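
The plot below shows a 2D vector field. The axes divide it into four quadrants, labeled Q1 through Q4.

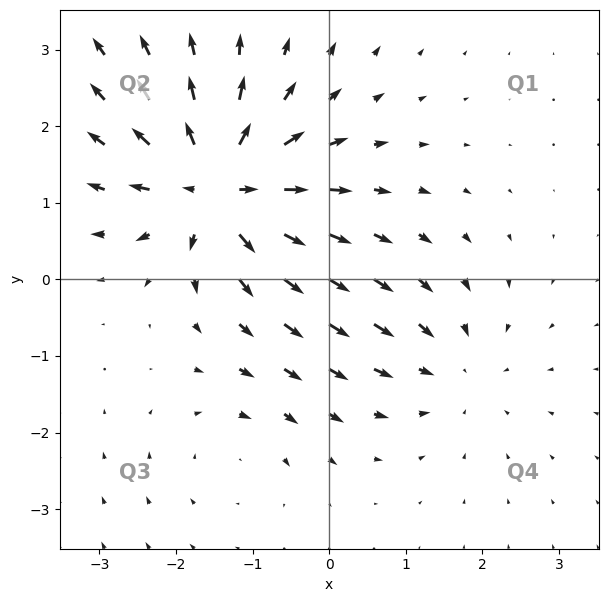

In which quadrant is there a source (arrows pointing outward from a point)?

The source sits at approximately (-1.5, 1.2), which lies in quadrant Q2. The divergence there is about +7, positive as expected for a source.

Q2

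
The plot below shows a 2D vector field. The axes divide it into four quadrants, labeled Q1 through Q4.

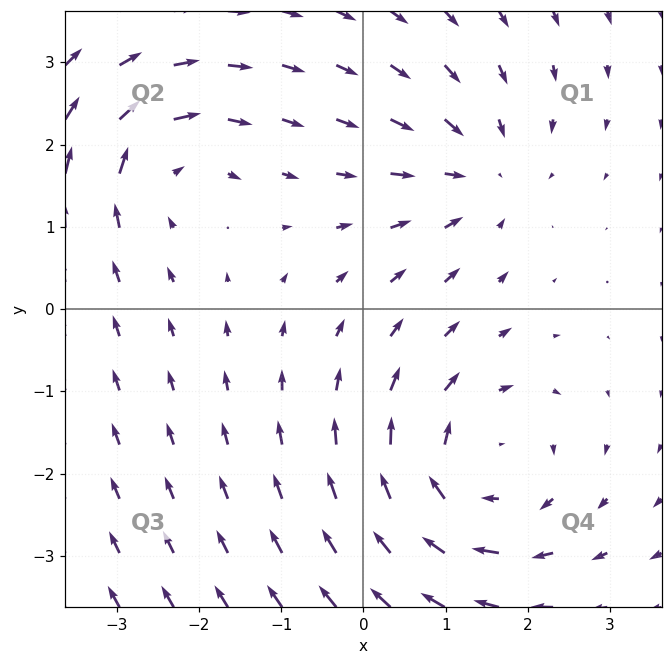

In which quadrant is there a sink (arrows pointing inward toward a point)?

The sink sits at approximately (1.4, 1.7), which lies in quadrant Q1. The divergence there is about -3, negative as expected for a sink.

Q1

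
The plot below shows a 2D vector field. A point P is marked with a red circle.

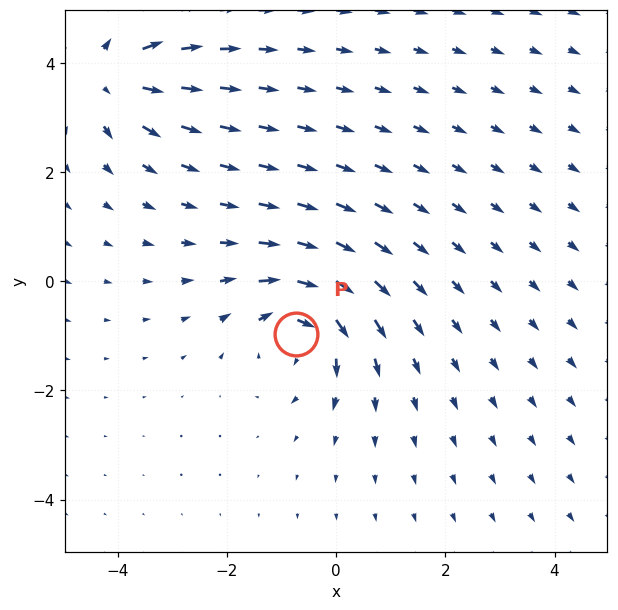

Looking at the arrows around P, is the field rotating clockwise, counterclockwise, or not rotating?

clockwise

Near P at (-0.7, -1.0) the arrows circulate clockwise. The curl (z-component) there is about -6; negative curl means clockwise rotation.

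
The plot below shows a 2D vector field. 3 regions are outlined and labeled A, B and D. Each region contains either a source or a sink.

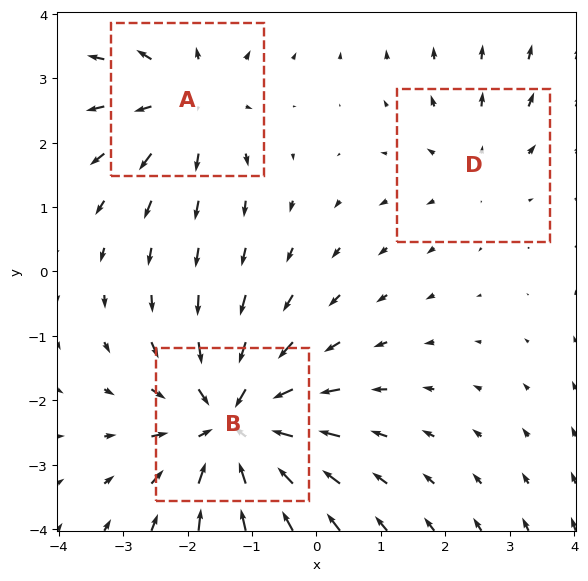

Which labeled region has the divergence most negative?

Divergence at each region's feature centre — A: about +3, B: about -4, D: about +2. Region B is most negative.

B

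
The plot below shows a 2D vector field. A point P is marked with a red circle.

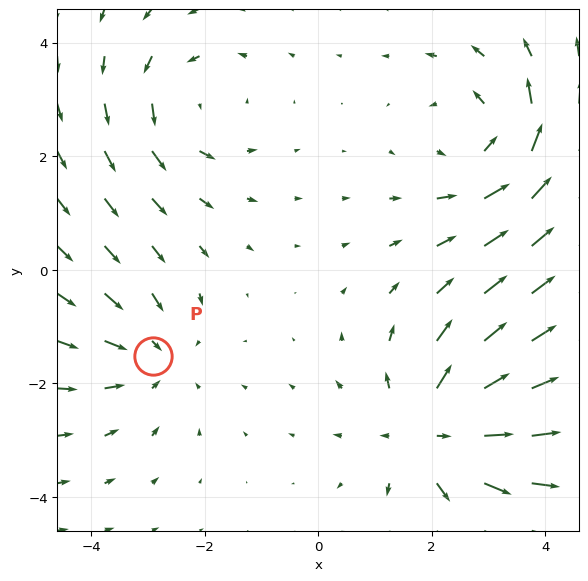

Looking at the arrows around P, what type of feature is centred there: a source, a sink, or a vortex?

sink

At P (-2.9, -1.5) the arrows converge inward. Divergence about -2, curl ≈0 — negative divergence with near-zero curl is a sink.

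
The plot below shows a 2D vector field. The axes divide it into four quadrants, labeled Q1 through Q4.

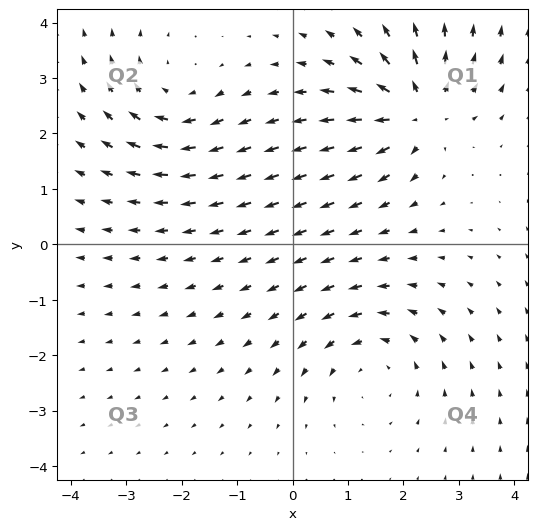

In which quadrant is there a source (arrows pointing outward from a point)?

Q1

The source sits at approximately (2.2, 2.4), which lies in quadrant Q1. The divergence there is about +6, positive as expected for a source.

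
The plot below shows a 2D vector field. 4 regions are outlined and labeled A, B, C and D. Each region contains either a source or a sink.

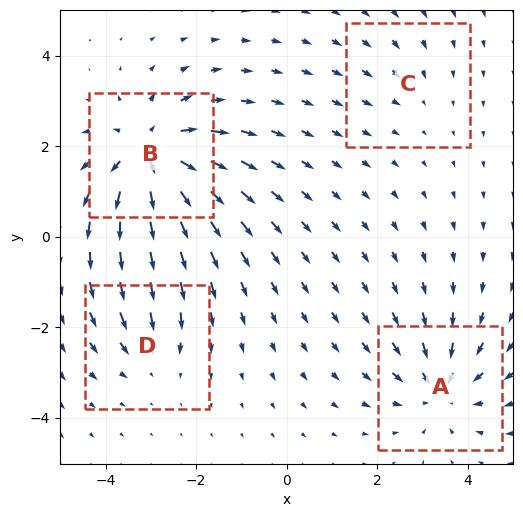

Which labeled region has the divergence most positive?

B

Divergence at each region's feature centre — A: about -5, B: about +7, C: about -2, D: about -3. Region B is most positive.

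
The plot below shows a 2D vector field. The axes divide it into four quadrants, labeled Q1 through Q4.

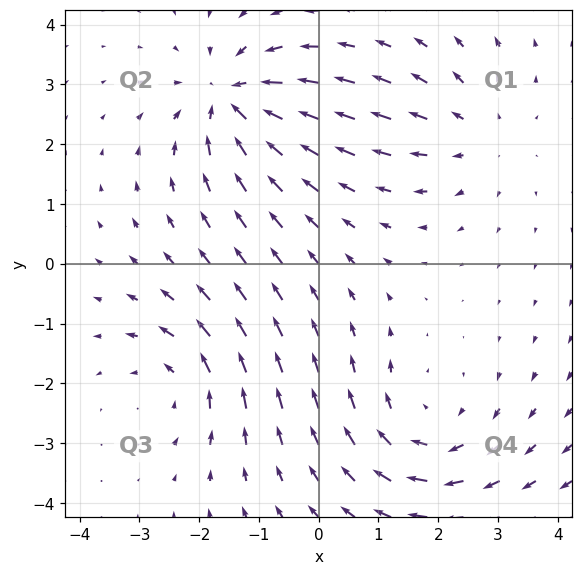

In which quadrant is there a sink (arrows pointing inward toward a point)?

Q2

The sink sits at approximately (-1.4, 2.8), which lies in quadrant Q2. The divergence there is about -5, negative as expected for a sink.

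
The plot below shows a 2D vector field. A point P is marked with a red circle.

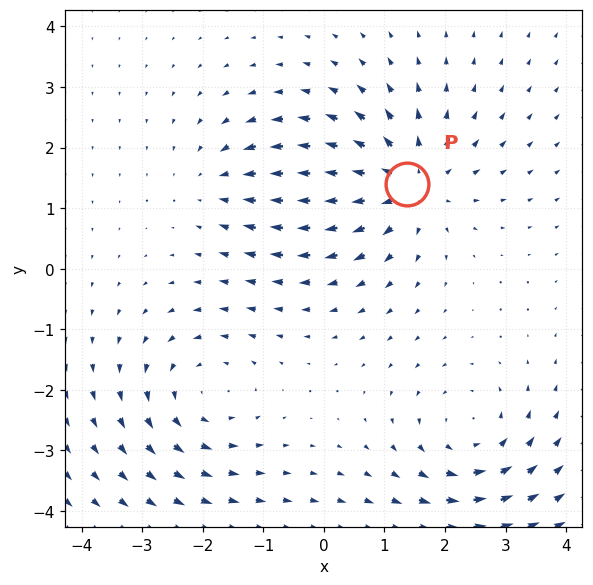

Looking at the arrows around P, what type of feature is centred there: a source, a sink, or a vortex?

At P (1.4, 1.4) the arrows spread outward. Divergence about +5, curl ≈0 — positive divergence with near-zero curl is a source.

source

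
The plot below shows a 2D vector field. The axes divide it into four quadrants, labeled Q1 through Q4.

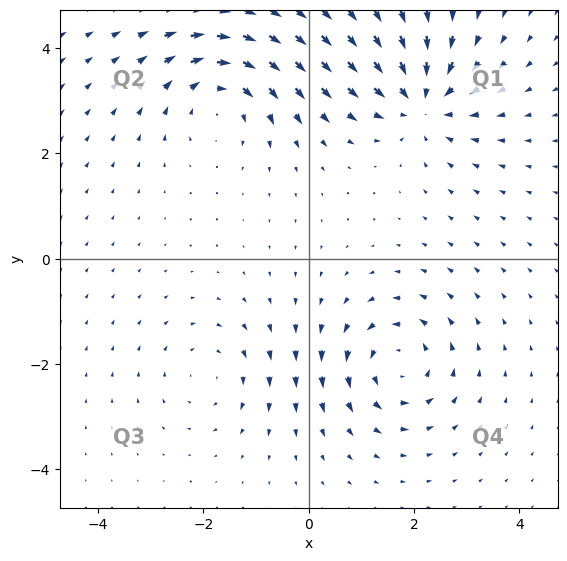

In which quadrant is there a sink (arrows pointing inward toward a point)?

The sink sits at approximately (2.1, 3.0), which lies in quadrant Q1. The divergence there is about -5, negative as expected for a sink.

Q1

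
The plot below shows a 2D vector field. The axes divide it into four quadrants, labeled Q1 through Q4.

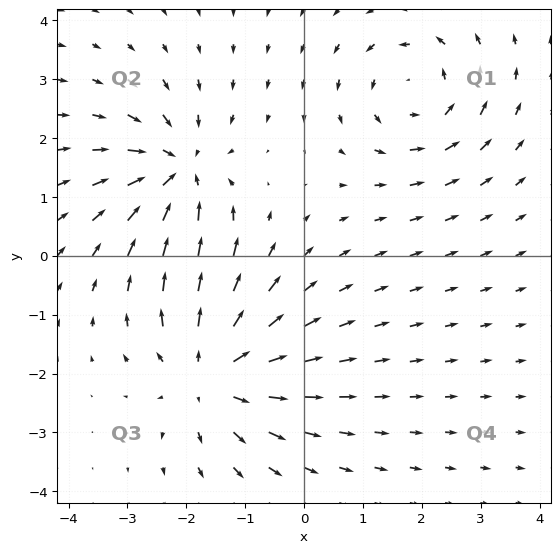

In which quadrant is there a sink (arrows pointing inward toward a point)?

Q2

The sink sits at approximately (-2.1, 1.4), which lies in quadrant Q2. The divergence there is about -3, negative as expected for a sink.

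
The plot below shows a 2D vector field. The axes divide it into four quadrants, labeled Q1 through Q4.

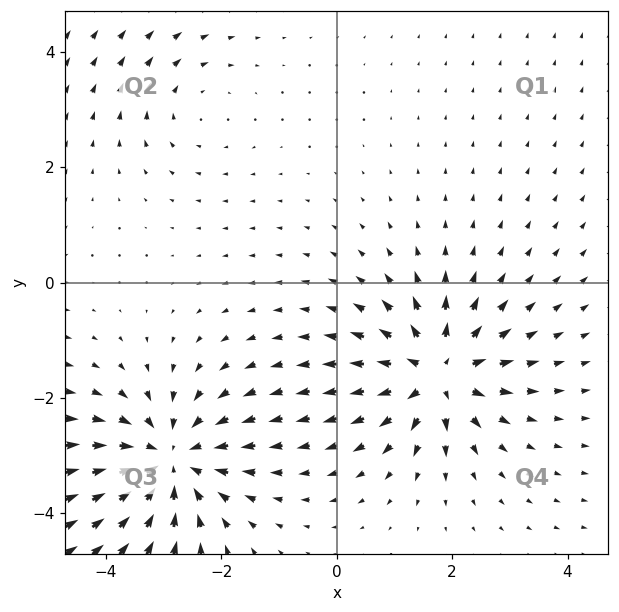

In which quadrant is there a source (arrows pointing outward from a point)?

The source sits at approximately (1.7, -1.6), which lies in quadrant Q4. The divergence there is about +6, positive as expected for a source.

Q4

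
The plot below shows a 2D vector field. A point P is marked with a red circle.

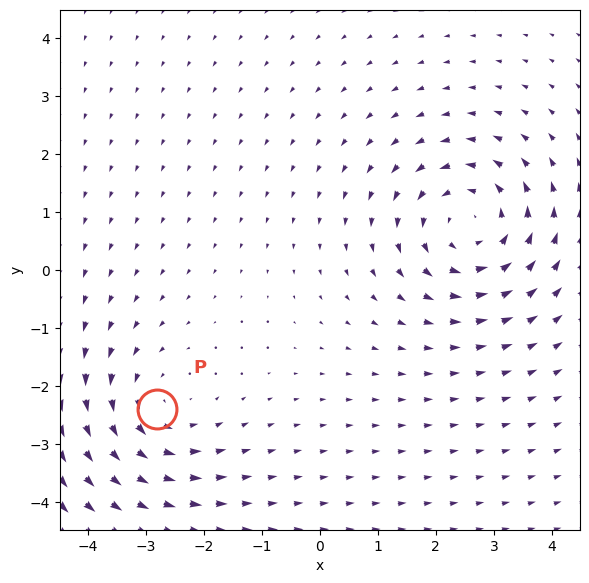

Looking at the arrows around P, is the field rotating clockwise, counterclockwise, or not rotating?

Near P at (-2.8, -2.4) the arrows circulate counterclockwise. The curl (z-component) there is about +3; positive curl means counterclockwise rotation.

counterclockwise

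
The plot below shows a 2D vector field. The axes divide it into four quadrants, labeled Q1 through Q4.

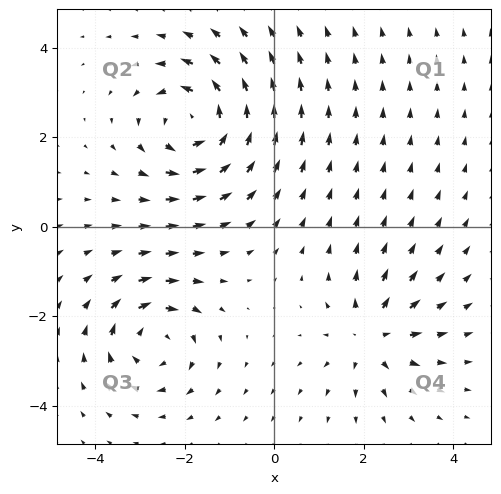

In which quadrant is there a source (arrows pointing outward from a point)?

Q4

The source sits at approximately (2.2, -2.4), which lies in quadrant Q4. The divergence there is about +4, positive as expected for a source.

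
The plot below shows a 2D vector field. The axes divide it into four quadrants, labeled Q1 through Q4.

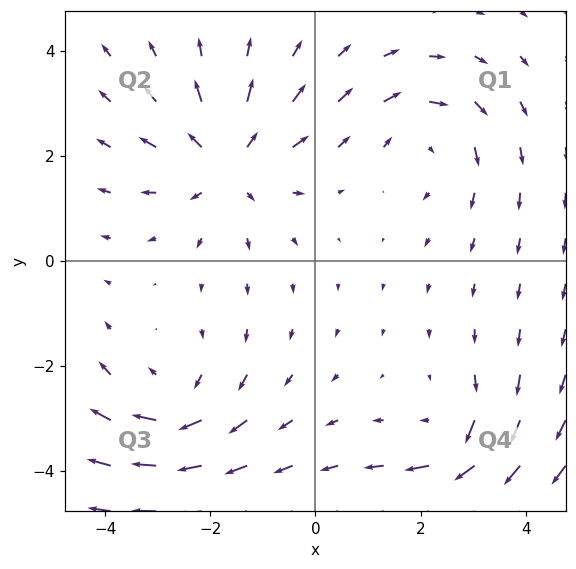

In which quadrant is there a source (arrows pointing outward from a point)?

Q2

The source sits at approximately (-1.7, 1.9), which lies in quadrant Q2. The divergence there is about +4, positive as expected for a source.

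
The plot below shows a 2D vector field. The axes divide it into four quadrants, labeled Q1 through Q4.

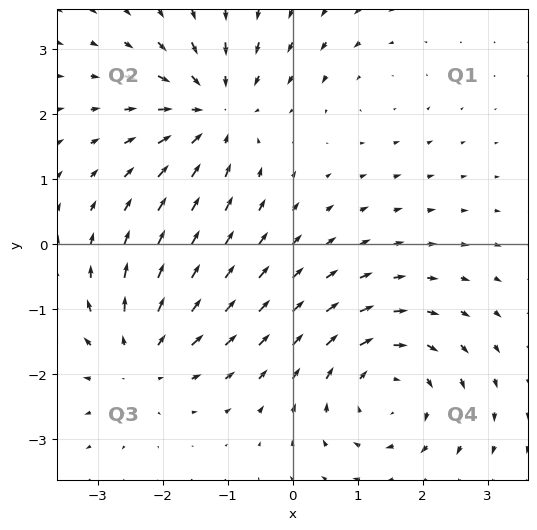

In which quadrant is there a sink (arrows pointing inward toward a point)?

The sink sits at approximately (-1.2, 2.0), which lies in quadrant Q2. The divergence there is about -5, negative as expected for a sink.

Q2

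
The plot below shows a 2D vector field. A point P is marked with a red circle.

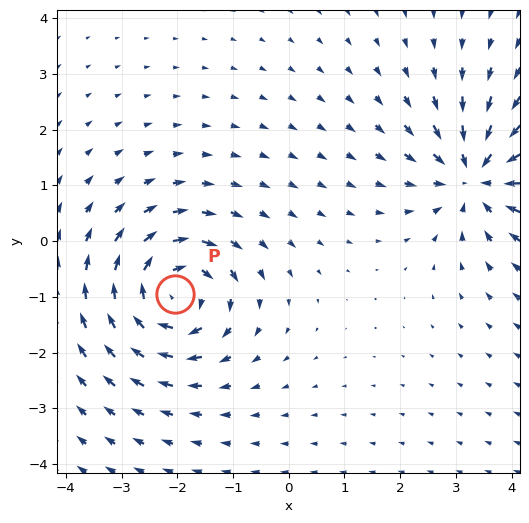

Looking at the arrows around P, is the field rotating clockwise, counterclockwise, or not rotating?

clockwise

Near P at (-2.0, -1.0) the arrows circulate clockwise. The curl (z-component) there is about -6; negative curl means clockwise rotation.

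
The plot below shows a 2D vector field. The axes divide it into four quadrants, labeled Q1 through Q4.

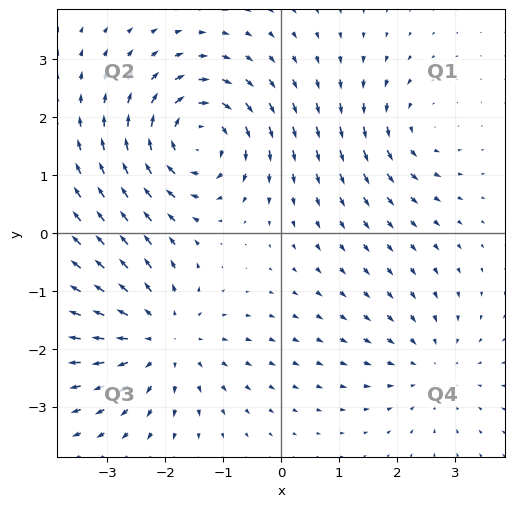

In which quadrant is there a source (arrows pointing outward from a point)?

The source sits at approximately (-2.1, -1.8), which lies in quadrant Q3. The divergence there is about +4, positive as expected for a source.

Q3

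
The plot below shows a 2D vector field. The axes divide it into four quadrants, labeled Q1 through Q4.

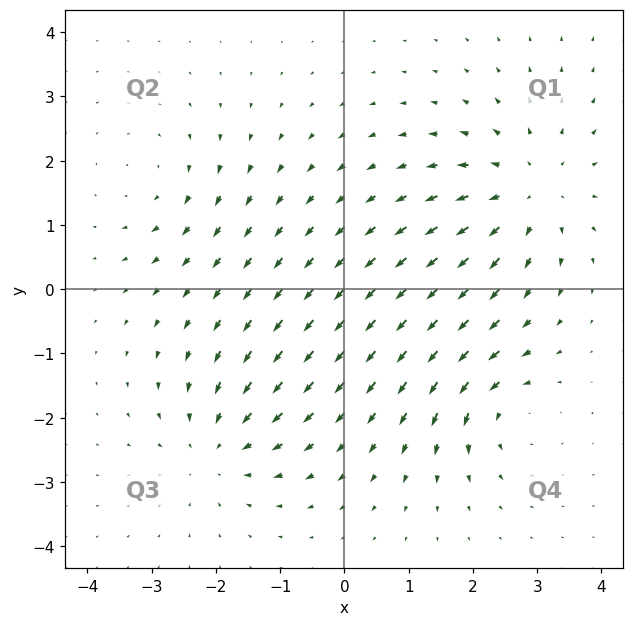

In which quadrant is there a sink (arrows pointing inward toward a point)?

The sink sits at approximately (-2.0, -2.5), which lies in quadrant Q3. The divergence there is about -4, negative as expected for a sink.

Q3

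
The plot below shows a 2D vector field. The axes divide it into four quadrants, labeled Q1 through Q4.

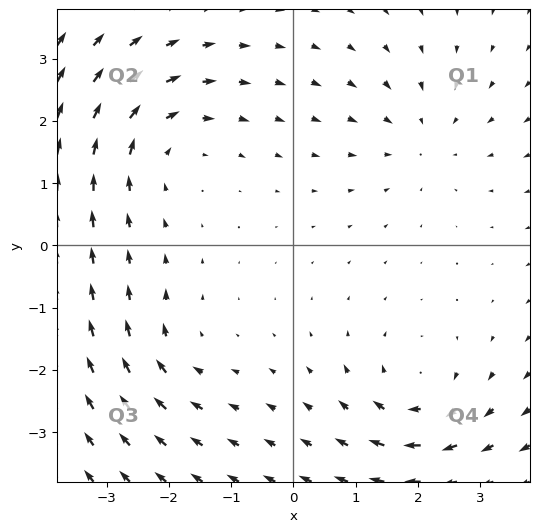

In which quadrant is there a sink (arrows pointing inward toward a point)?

Q1

The sink sits at approximately (2.1, 1.7), which lies in quadrant Q1. The divergence there is about -3, negative as expected for a sink.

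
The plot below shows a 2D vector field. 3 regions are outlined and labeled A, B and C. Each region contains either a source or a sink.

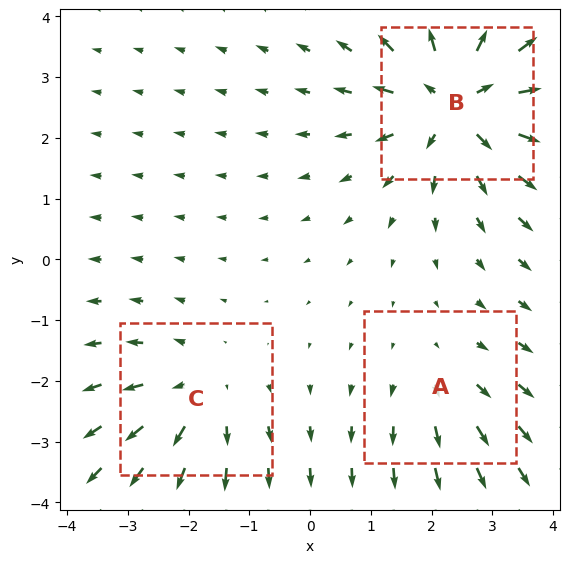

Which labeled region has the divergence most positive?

B

Divergence at each region's feature centre — A: about +2, B: about +5, C: about +3. Region B is most positive.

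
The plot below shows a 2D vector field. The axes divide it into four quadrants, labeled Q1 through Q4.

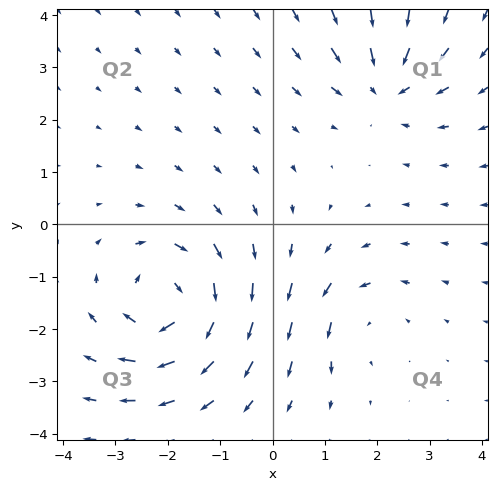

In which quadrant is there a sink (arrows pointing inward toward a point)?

Q1

The sink sits at approximately (2.2, 2.7), which lies in quadrant Q1. The divergence there is about -4, negative as expected for a sink.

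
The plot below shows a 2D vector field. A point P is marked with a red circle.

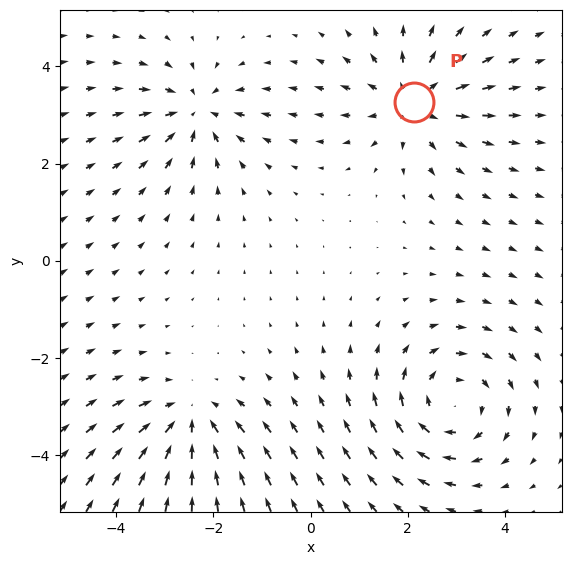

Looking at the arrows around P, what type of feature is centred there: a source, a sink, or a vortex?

At P (2.1, 3.3) the arrows spread outward. Divergence about +4, curl ≈0 — positive divergence with near-zero curl is a source.

source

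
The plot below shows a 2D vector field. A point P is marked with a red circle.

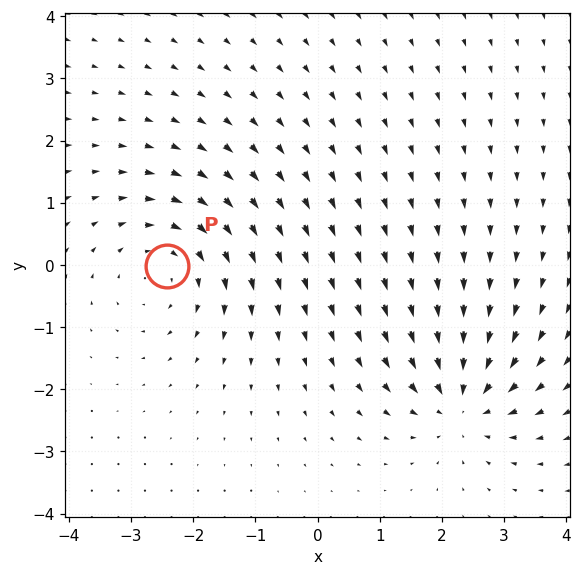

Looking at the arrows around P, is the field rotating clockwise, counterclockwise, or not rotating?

Near P at (-2.4, -0.0) the arrows circulate clockwise. The curl (z-component) there is about -4; negative curl means clockwise rotation.

clockwise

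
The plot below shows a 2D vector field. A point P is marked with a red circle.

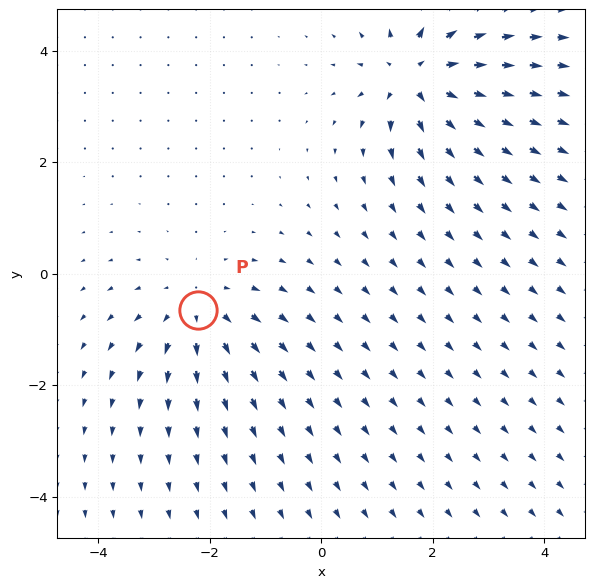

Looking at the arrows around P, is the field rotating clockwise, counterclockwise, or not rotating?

not rotating

Near P at (-2.2, -0.6) the arrows show no circulation. The curl there is ≈0.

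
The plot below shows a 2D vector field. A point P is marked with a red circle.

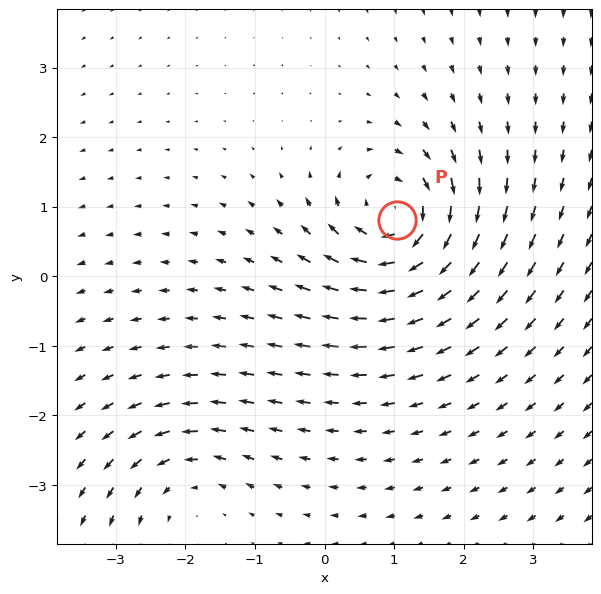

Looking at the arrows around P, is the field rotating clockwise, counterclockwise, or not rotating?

clockwise

Near P at (1.0, 0.8) the arrows circulate clockwise. The curl (z-component) there is about -6; negative curl means clockwise rotation.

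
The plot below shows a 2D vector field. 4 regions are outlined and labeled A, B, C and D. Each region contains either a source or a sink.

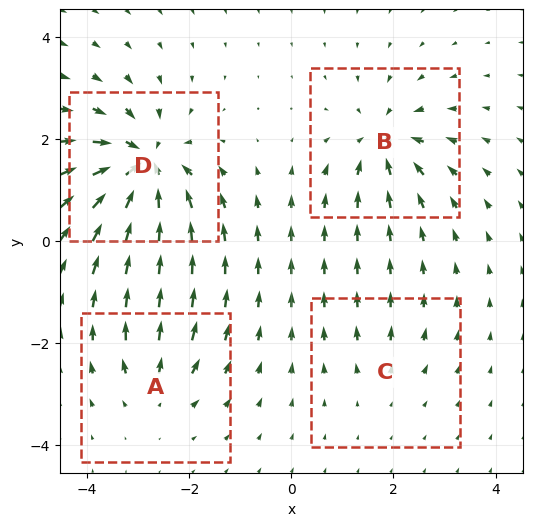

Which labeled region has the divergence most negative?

D

Divergence at each region's feature centre — A: about +4, B: about -6, C: about +2, D: about -9. Region D is most negative.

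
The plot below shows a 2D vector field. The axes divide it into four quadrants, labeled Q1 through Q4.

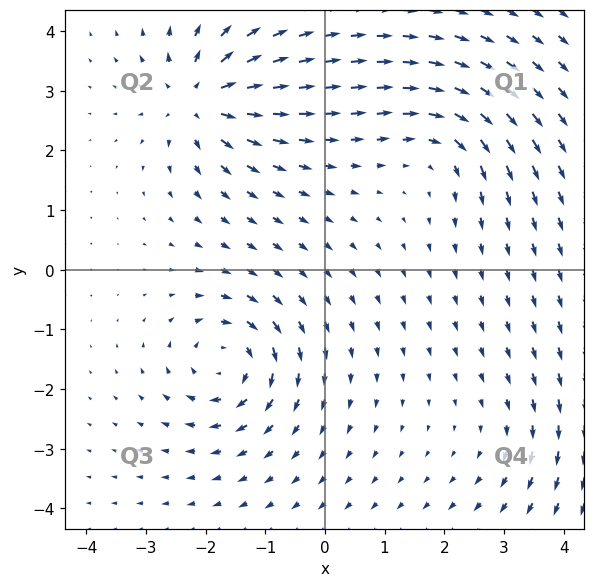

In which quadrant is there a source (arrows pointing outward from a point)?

The source sits at approximately (-2.1, 2.8), which lies in quadrant Q2. The divergence there is about +7, positive as expected for a source.

Q2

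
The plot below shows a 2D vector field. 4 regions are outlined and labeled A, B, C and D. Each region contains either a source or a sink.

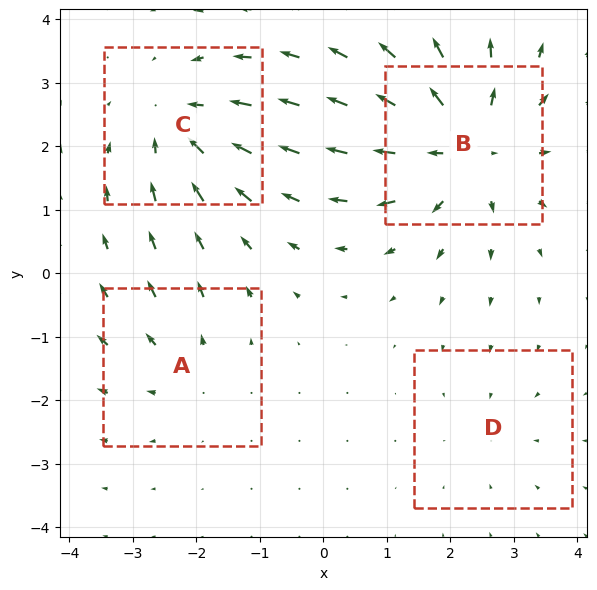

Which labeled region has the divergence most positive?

Divergence at each region's feature centre — A: about +3, B: about +6, C: about -5, D: about -2. Region B is most positive.

B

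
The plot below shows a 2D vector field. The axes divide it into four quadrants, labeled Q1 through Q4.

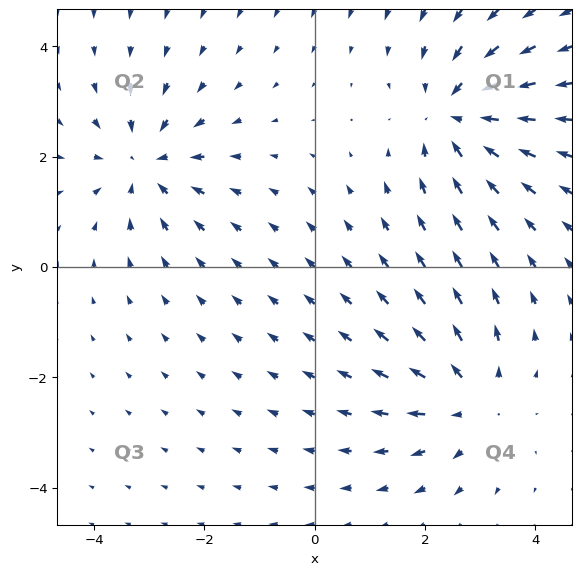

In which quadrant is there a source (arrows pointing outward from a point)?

Q4

The source sits at approximately (2.8, -2.4), which lies in quadrant Q4. The divergence there is about +4, positive as expected for a source.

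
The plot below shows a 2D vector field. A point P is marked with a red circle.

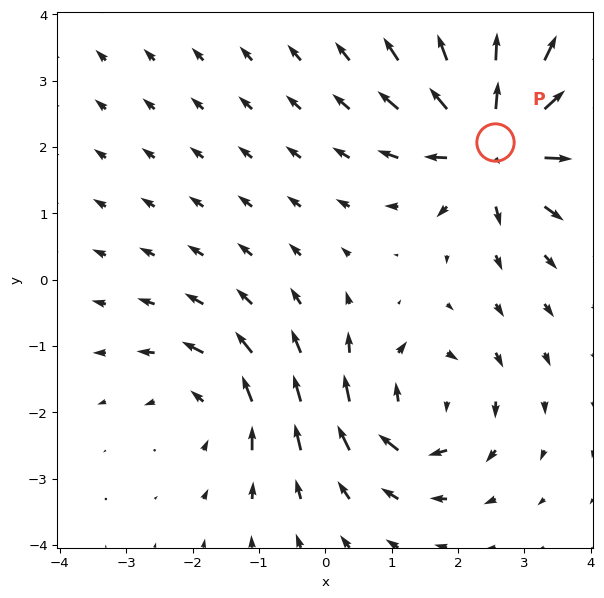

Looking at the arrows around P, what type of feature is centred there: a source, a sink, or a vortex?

source

At P (2.6, 2.1) the arrows spread outward. Divergence about +7, curl ≈0 — positive divergence with near-zero curl is a source.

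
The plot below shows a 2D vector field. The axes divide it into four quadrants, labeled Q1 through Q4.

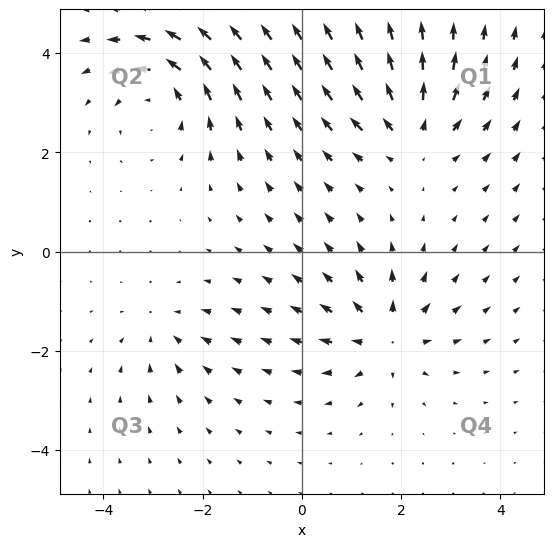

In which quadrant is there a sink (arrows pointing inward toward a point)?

The sink sits at approximately (-2.8, -1.6), which lies in quadrant Q3. The divergence there is about -3, negative as expected for a sink.

Q3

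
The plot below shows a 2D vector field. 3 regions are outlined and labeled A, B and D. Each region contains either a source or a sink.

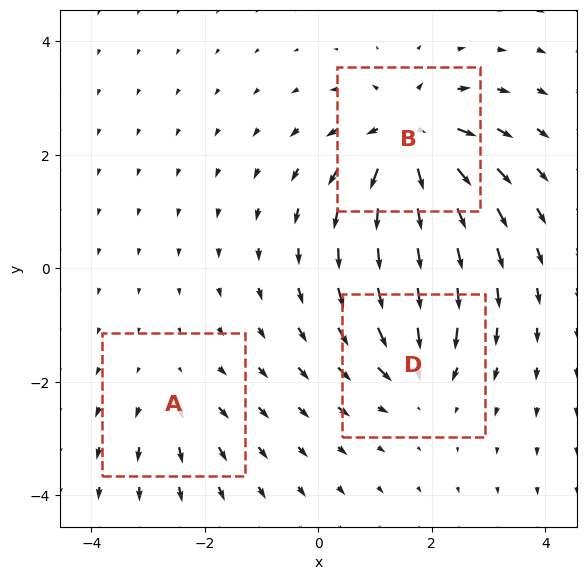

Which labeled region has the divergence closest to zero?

Divergence at each region's feature centre — A: about +2, B: about +7, D: about -4. Region A is closest to zero.

A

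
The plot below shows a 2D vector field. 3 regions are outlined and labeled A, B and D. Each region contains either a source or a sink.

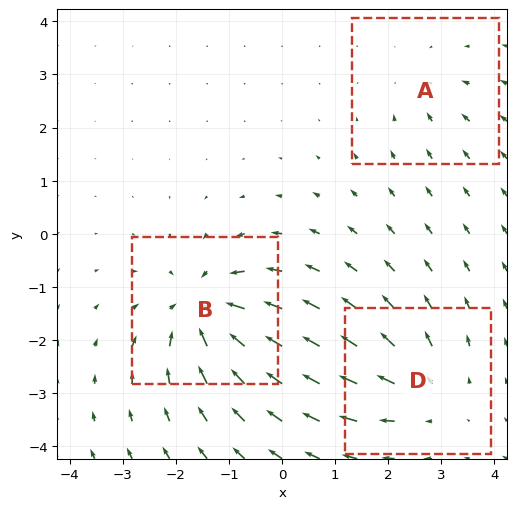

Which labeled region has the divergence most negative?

Divergence at each region's feature centre — A: about -2, B: about -6, D: about +4. Region B is most negative.

B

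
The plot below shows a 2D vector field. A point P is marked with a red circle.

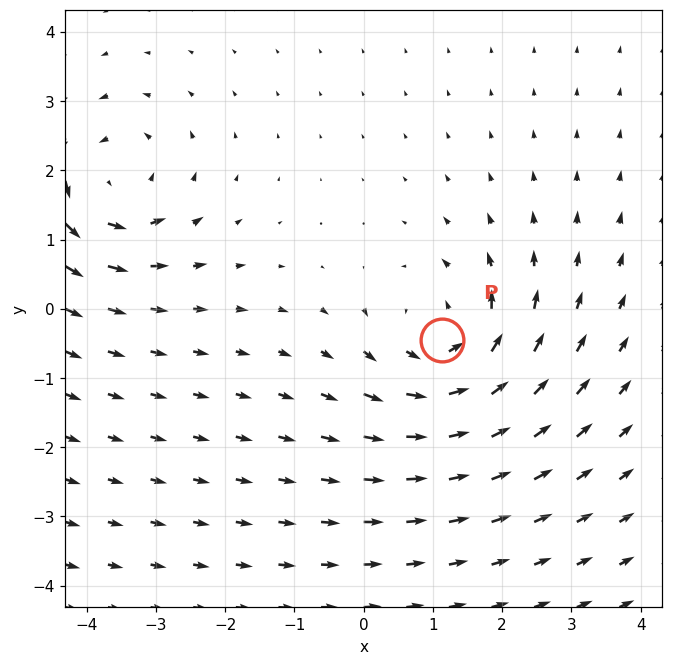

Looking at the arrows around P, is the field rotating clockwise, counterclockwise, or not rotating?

counterclockwise

Near P at (1.1, -0.5) the arrows circulate counterclockwise. The curl (z-component) there is about +5; positive curl means counterclockwise rotation.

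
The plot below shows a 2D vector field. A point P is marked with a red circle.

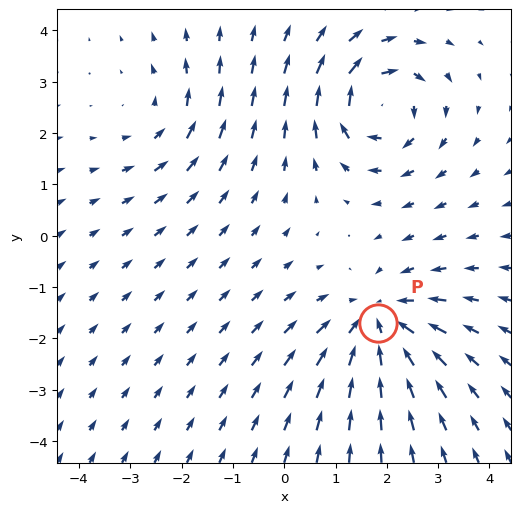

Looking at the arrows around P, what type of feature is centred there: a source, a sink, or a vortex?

sink

At P (1.8, -1.7) the arrows converge inward. Divergence about -4, curl ≈0 — negative divergence with near-zero curl is a sink.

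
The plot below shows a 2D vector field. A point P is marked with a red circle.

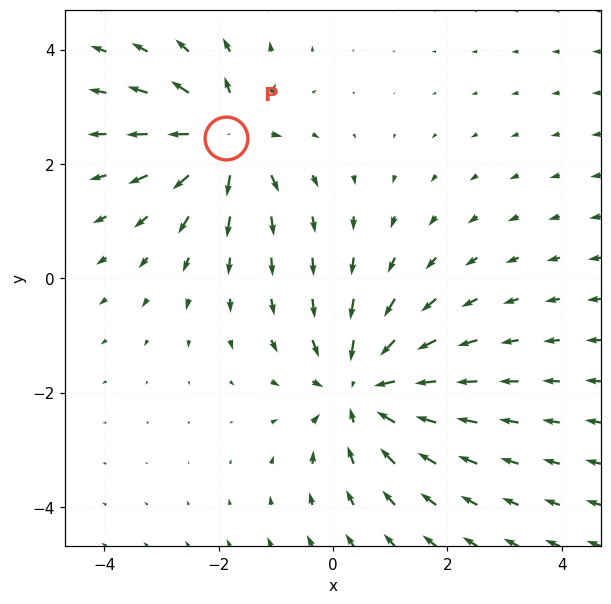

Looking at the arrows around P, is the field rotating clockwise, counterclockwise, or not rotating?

Near P at (-1.9, 2.5) the arrows show no circulation. The curl there is ≈0.

not rotating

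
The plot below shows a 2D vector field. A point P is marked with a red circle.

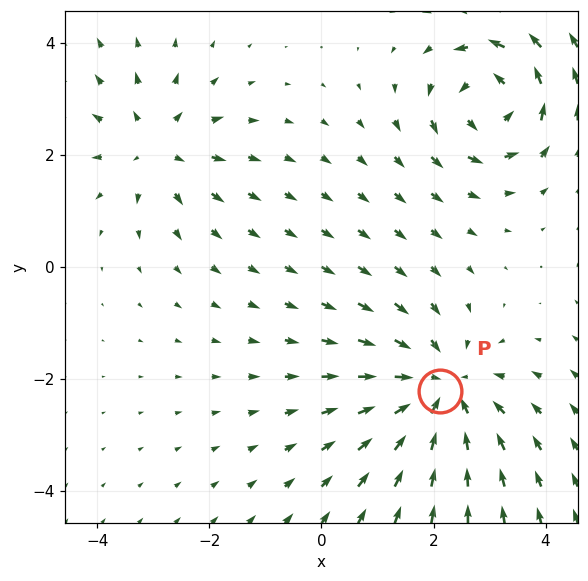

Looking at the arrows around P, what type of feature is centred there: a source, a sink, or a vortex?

sink

At P (2.1, -2.2) the arrows converge inward. Divergence about -4, curl ≈0 — negative divergence with near-zero curl is a sink.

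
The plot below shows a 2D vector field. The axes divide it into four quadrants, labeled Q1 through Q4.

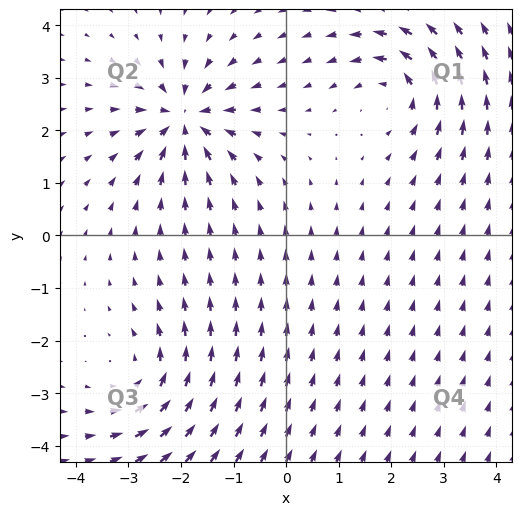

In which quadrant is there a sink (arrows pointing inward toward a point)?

The sink sits at approximately (-1.9, 2.2), which lies in quadrant Q2. The divergence there is about -4, negative as expected for a sink.

Q2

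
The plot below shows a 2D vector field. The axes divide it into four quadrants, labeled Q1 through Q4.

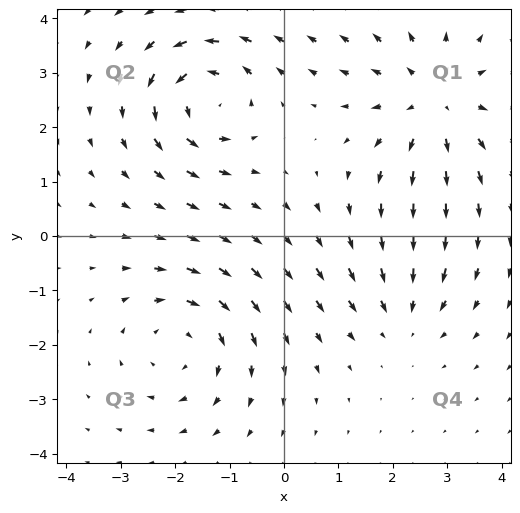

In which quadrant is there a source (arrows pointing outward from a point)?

The source sits at approximately (2.8, 2.5), which lies in quadrant Q1. The divergence there is about +4, positive as expected for a source.

Q1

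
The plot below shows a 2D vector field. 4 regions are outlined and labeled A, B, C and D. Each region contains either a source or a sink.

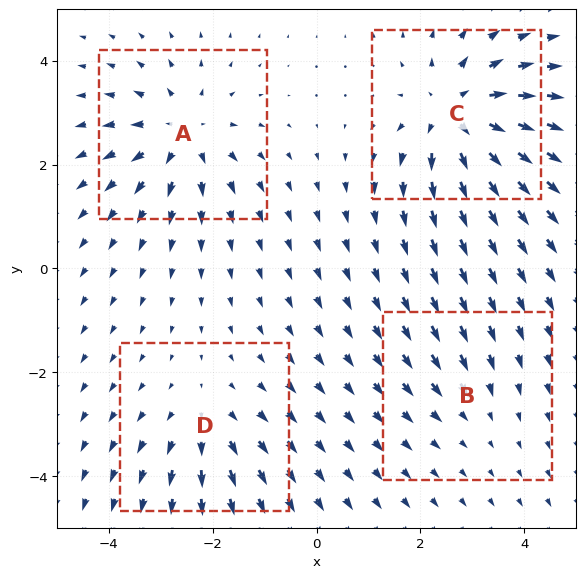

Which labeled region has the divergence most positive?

Divergence at each region's feature centre — A: about +5, B: about -2, C: about +7, D: about +3. Region C is most positive.

C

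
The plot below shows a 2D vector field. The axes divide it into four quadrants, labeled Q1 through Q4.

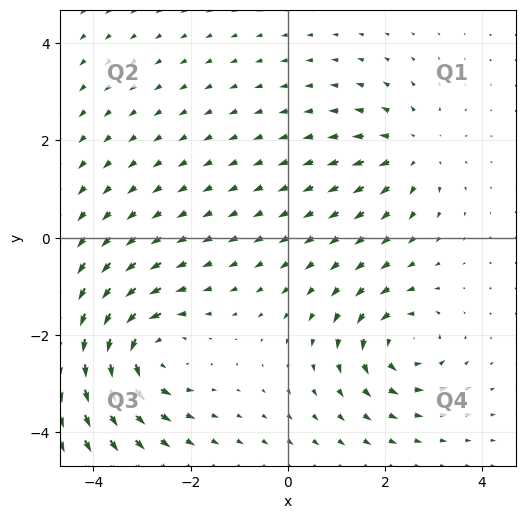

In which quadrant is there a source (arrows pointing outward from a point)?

The source sits at approximately (2.6, 1.8), which lies in quadrant Q1. The divergence there is about +3, positive as expected for a source.

Q1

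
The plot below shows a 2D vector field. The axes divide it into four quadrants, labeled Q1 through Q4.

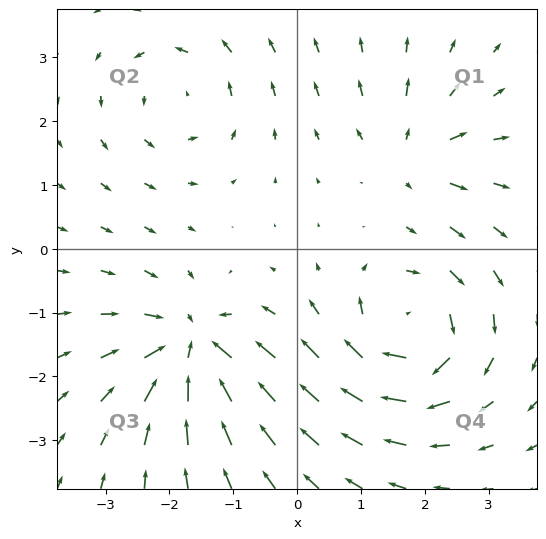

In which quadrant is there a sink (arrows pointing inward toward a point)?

Q3

The sink sits at approximately (-1.6, -1.6), which lies in quadrant Q3. The divergence there is about -6, negative as expected for a sink.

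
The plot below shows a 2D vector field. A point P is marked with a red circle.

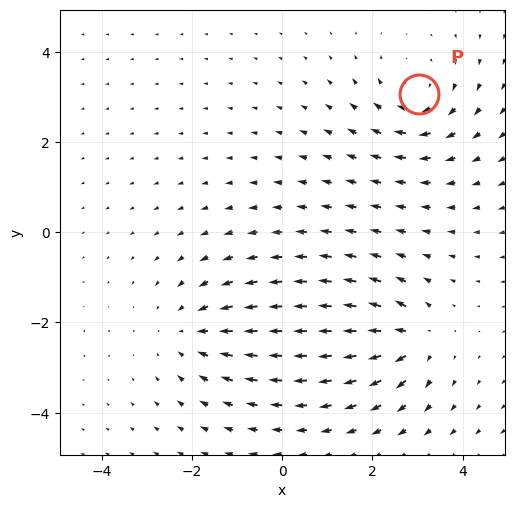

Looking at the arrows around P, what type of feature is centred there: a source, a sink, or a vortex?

vortex

At P (3.0, 3.1) the arrows circulate clockwise. Divergence ≈0, curl about -4 — near-zero divergence with nonzero curl is a vortex.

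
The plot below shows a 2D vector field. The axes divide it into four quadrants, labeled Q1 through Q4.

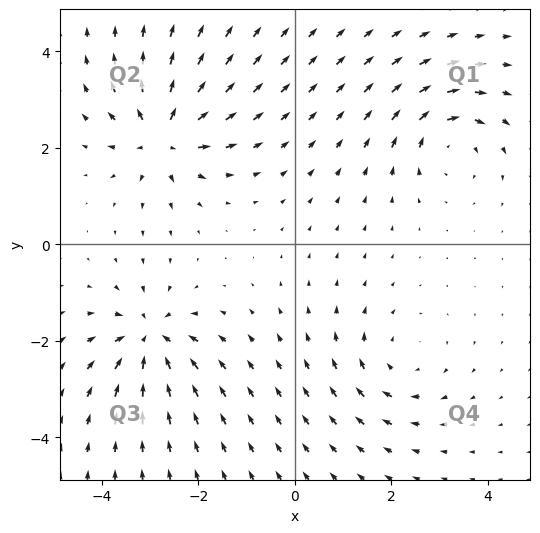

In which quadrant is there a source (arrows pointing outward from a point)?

The source sits at approximately (-2.7, 2.2), which lies in quadrant Q2. The divergence there is about +7, positive as expected for a source.

Q2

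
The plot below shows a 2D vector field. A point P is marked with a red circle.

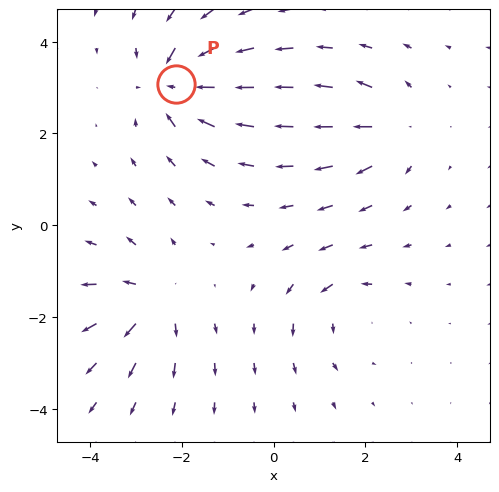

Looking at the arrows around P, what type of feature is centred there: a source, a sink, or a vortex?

At P (-2.1, 3.1) the arrows converge inward. Divergence about -7, curl ≈0 — negative divergence with near-zero curl is a sink.

sink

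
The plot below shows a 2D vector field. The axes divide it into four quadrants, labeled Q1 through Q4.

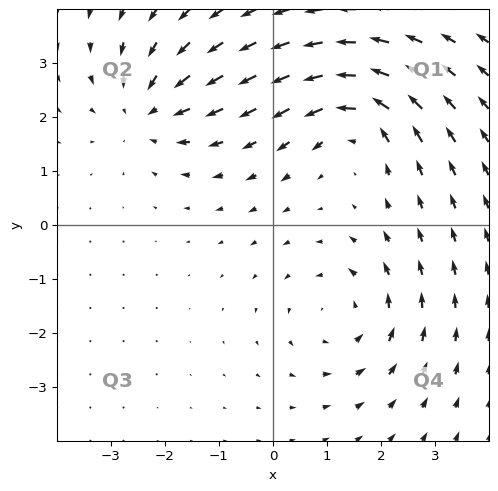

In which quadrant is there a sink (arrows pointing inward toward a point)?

The sink sits at approximately (-2.3, 2.1), which lies in quadrant Q2. The divergence there is about -4, negative as expected for a sink.

Q2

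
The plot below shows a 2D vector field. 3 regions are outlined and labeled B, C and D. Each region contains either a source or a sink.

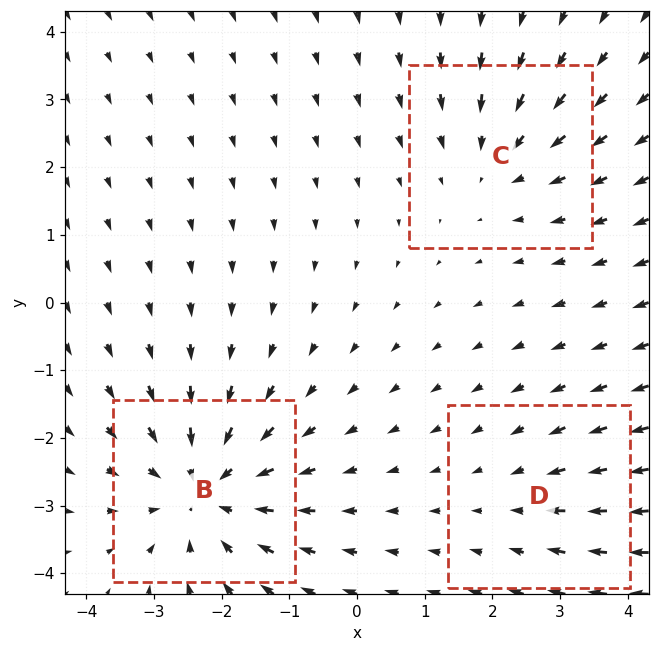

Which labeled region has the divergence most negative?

Divergence at each region's feature centre — B: about -5, C: about -3, D: about -2. Region B is most negative.

B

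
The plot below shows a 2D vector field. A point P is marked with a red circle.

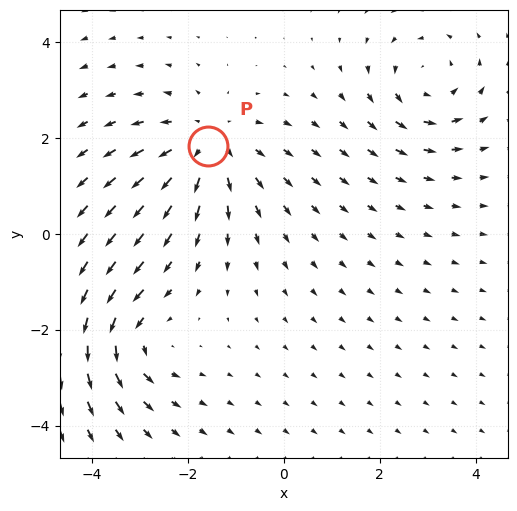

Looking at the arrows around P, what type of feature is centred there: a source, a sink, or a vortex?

source

At P (-1.6, 1.8) the arrows spread outward. Divergence about +3, curl ≈0 — positive divergence with near-zero curl is a source.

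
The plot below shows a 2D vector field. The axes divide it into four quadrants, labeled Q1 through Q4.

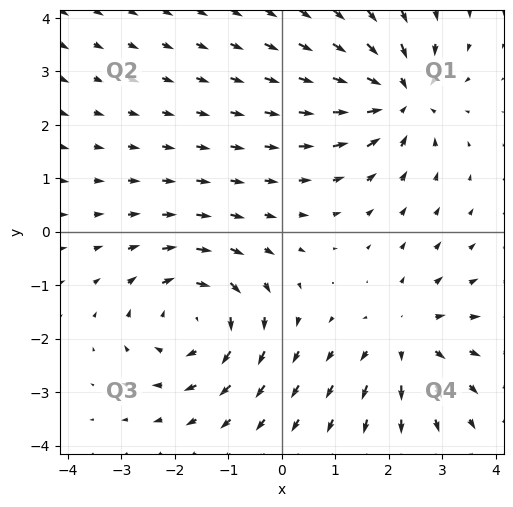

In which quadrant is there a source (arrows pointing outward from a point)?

The source sits at approximately (2.3, -2.0), which lies in quadrant Q4. The divergence there is about +2, positive as expected for a source.

Q4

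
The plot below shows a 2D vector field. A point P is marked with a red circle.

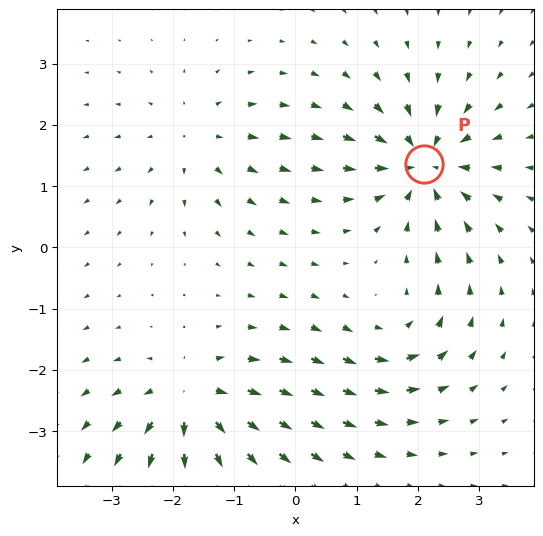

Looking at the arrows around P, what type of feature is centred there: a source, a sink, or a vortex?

At P (2.1, 1.4) the arrows converge inward. Divergence about -6, curl ≈0 — negative divergence with near-zero curl is a sink.

sink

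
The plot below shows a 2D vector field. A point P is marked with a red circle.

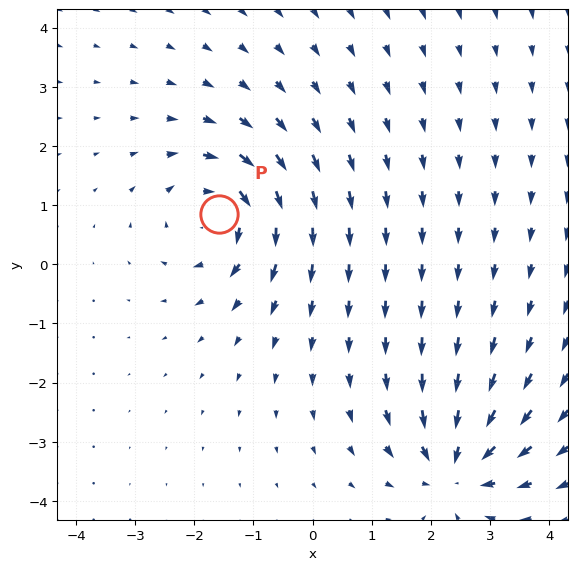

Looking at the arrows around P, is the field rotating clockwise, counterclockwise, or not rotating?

Near P at (-1.6, 0.9) the arrows circulate clockwise. The curl (z-component) there is about -5; negative curl means clockwise rotation.

clockwise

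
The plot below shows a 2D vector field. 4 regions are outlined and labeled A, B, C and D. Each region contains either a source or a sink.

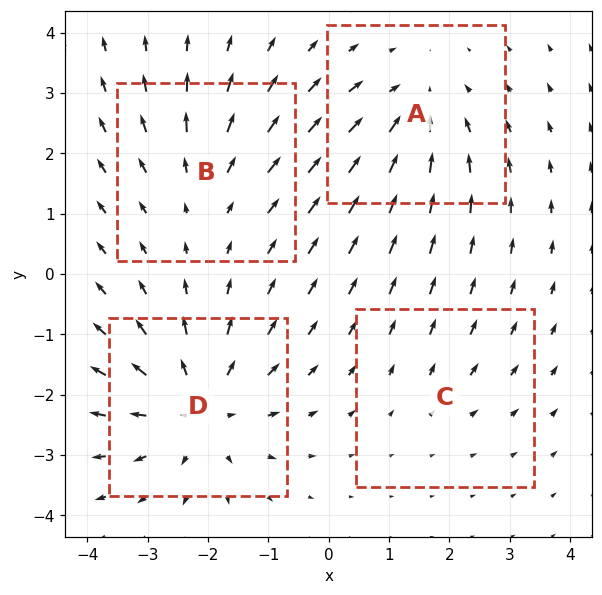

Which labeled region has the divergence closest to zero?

C

Divergence at each region's feature centre — A: about -4, B: about +3, C: about +2, D: about +5. Region C is closest to zero.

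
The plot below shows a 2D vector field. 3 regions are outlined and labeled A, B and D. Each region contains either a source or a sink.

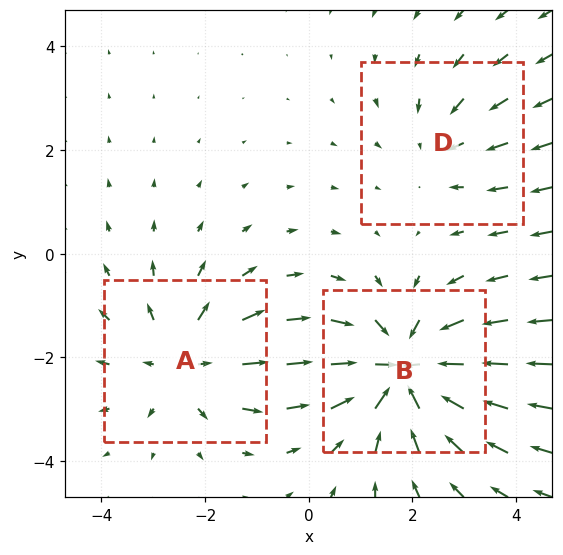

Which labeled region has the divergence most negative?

B

Divergence at each region's feature centre — A: about +3, B: about -4, D: about -2. Region B is most negative.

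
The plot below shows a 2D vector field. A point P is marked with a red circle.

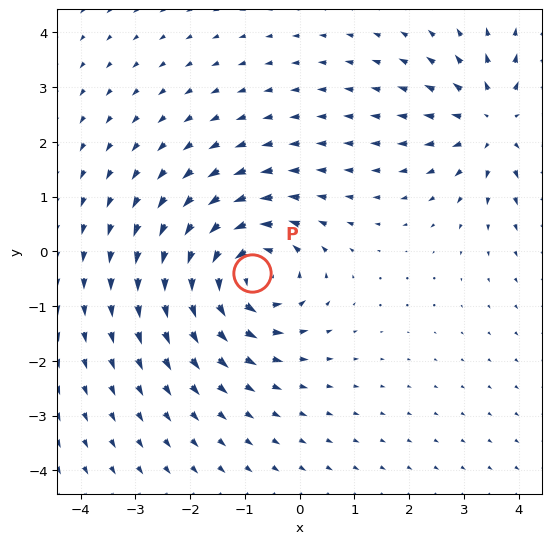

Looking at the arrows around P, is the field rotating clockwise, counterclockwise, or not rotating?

counterclockwise

Near P at (-0.9, -0.4) the arrows circulate counterclockwise. The curl (z-component) there is about +4; positive curl means counterclockwise rotation.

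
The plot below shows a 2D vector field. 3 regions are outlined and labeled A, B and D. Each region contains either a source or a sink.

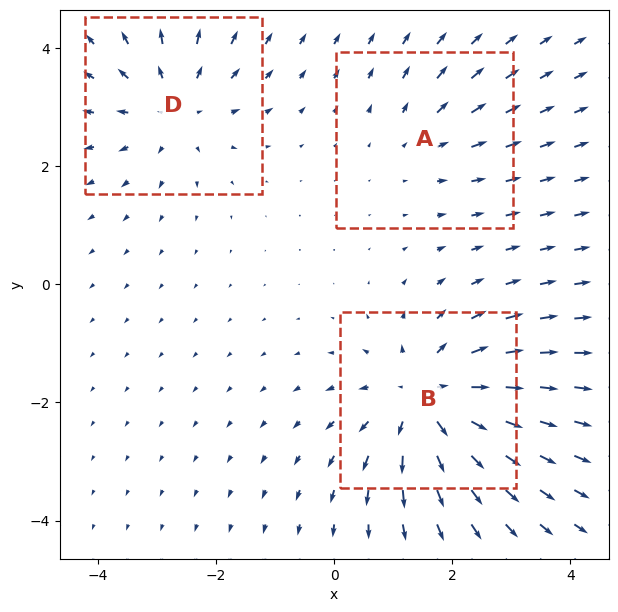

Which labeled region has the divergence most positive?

B

Divergence at each region's feature centre — A: about +2, B: about +5, D: about +3. Region B is most positive.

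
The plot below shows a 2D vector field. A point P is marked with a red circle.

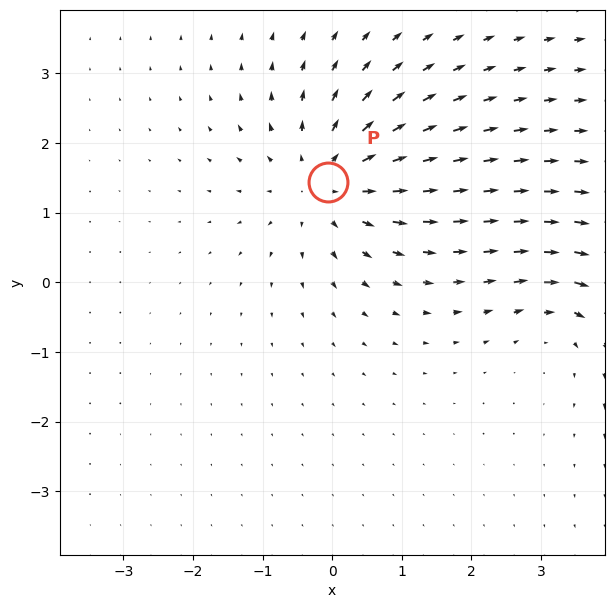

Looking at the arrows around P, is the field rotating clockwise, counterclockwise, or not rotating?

not rotating

Near P at (-0.1, 1.4) the arrows show no circulation. The curl there is ≈0.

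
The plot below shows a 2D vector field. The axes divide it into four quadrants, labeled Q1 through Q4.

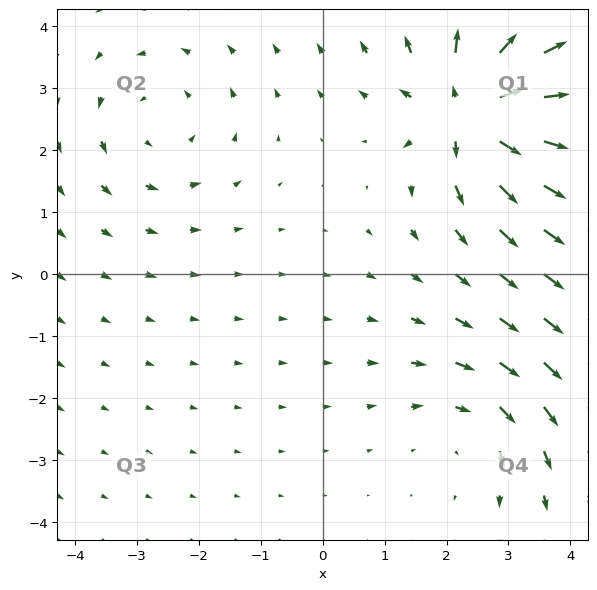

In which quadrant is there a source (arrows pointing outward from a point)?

The source sits at approximately (2.4, 2.6), which lies in quadrant Q1. The divergence there is about +6, positive as expected for a source.

Q1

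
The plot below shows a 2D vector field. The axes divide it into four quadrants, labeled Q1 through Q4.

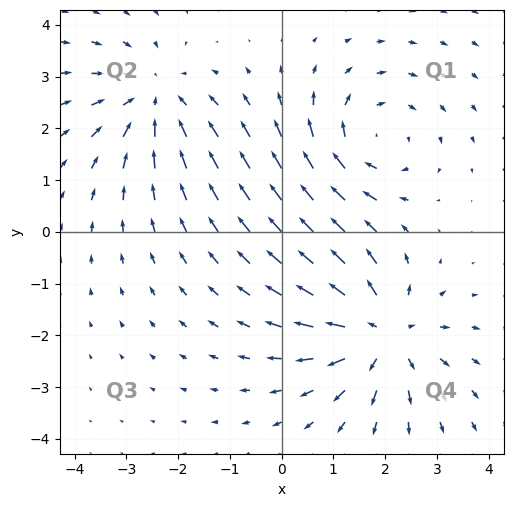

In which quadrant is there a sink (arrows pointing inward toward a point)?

The sink sits at approximately (-2.5, 2.6), which lies in quadrant Q2. The divergence there is about -3, negative as expected for a sink.

Q2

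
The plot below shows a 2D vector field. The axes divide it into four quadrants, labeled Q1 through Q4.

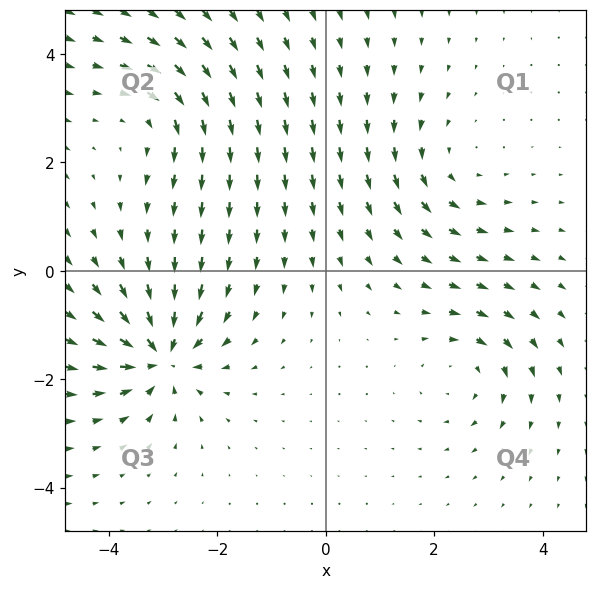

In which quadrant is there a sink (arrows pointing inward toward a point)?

The sink sits at approximately (-3.0, -1.6), which lies in quadrant Q3. The divergence there is about -7, negative as expected for a sink.

Q3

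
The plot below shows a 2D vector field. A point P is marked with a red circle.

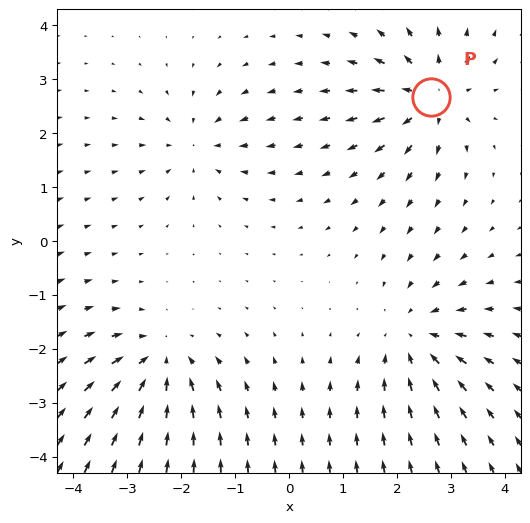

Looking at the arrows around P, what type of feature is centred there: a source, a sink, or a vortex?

At P (2.6, 2.7) the arrows spread outward. Divergence about +5, curl ≈0 — positive divergence with near-zero curl is a source.

source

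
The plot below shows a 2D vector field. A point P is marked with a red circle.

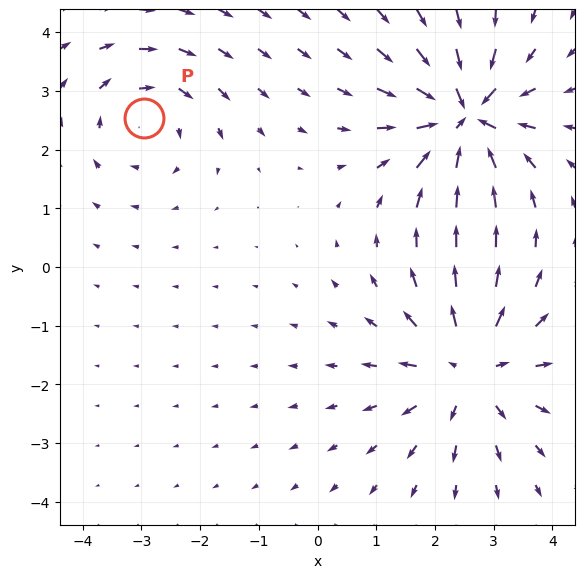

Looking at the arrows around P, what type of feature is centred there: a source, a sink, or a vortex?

At P (-3.0, 2.5) the arrows circulate clockwise. Divergence ≈0, curl about -3 — near-zero divergence with nonzero curl is a vortex.

vortex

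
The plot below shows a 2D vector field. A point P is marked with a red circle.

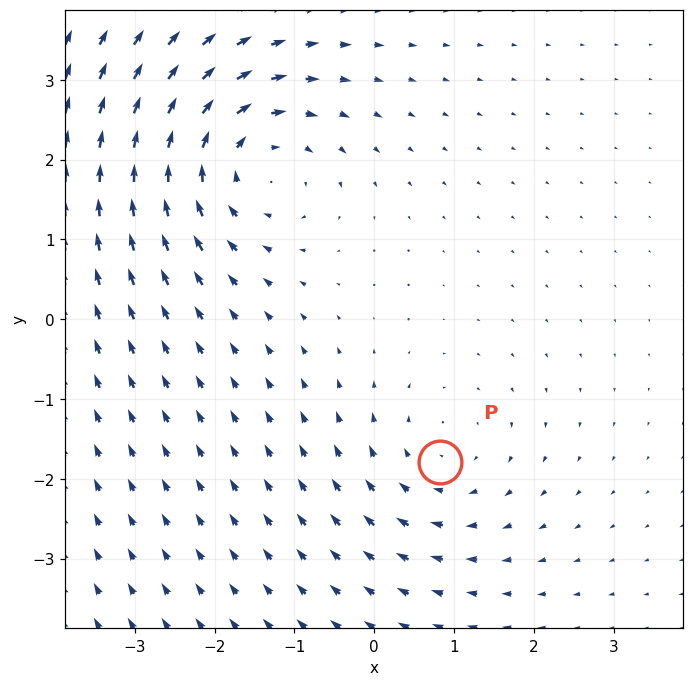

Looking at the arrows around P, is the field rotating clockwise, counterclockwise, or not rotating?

Near P at (0.8, -1.8) the arrows circulate clockwise. The curl (z-component) there is about -2; negative curl means clockwise rotation.

clockwise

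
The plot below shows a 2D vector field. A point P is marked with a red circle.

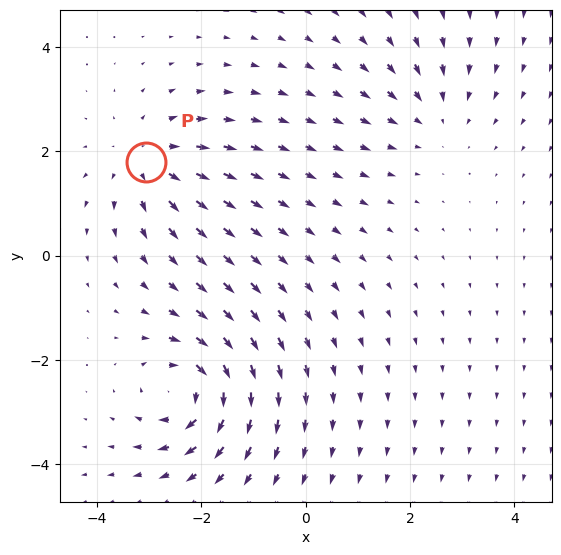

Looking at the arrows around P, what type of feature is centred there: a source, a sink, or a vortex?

At P (-3.1, 1.8) the arrows spread outward. Divergence about +3, curl ≈0 — positive divergence with near-zero curl is a source.

source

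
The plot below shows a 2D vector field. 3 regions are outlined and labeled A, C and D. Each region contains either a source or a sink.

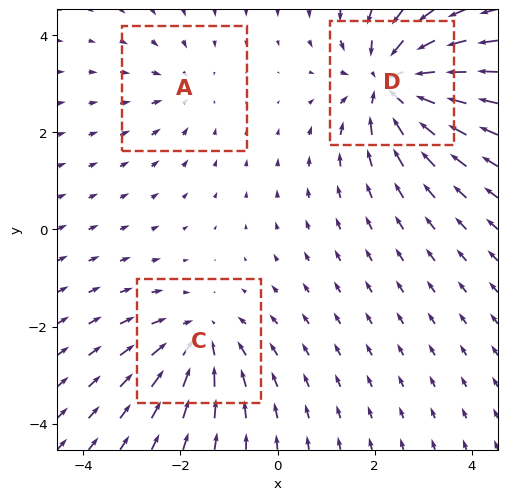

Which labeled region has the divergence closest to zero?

A

Divergence at each region's feature centre — A: about -2, C: about -3, D: about -5. Region A is closest to zero.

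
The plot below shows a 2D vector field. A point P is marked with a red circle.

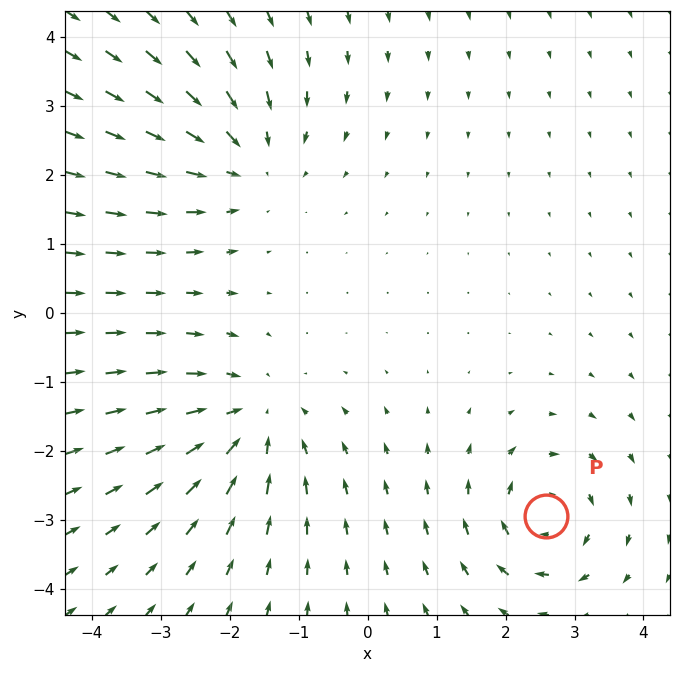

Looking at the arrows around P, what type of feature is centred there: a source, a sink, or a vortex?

vortex

At P (2.6, -2.9) the arrows circulate clockwise. Divergence ≈0, curl about -5 — near-zero divergence with nonzero curl is a vortex.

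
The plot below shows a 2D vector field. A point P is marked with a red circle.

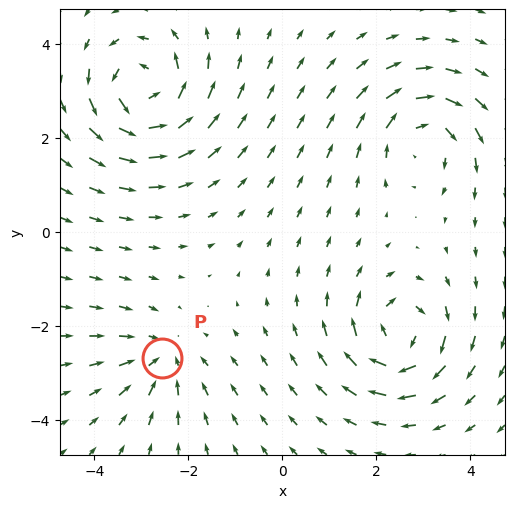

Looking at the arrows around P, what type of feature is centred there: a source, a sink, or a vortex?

At P (-2.6, -2.7) the arrows converge inward. Divergence about -3, curl ≈0 — negative divergence with near-zero curl is a sink.

sink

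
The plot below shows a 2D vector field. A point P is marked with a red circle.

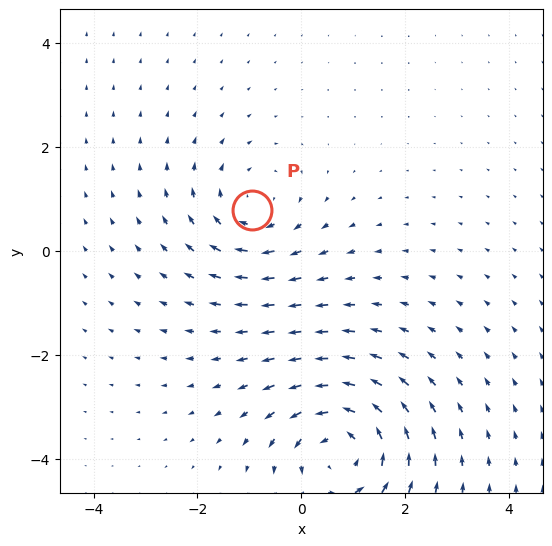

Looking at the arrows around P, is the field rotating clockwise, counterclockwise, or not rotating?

Near P at (-0.9, 0.8) the arrows circulate clockwise. The curl (z-component) there is about -3; negative curl means clockwise rotation.

clockwise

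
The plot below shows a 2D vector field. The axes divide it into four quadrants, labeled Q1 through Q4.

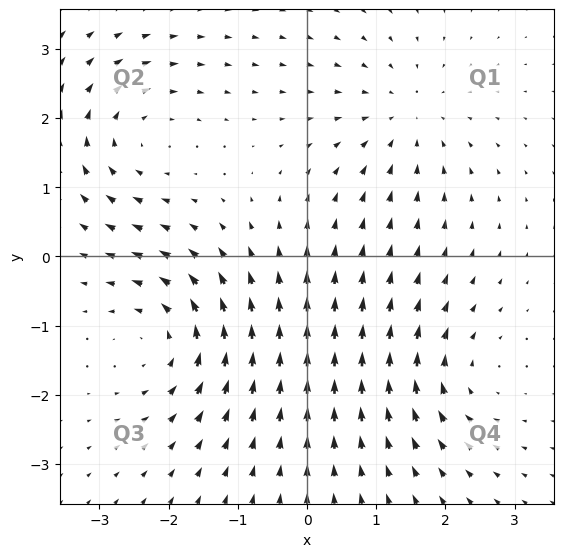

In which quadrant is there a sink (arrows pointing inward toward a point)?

The sink sits at approximately (1.4, 2.0), which lies in quadrant Q1. The divergence there is about -3, negative as expected for a sink.

Q1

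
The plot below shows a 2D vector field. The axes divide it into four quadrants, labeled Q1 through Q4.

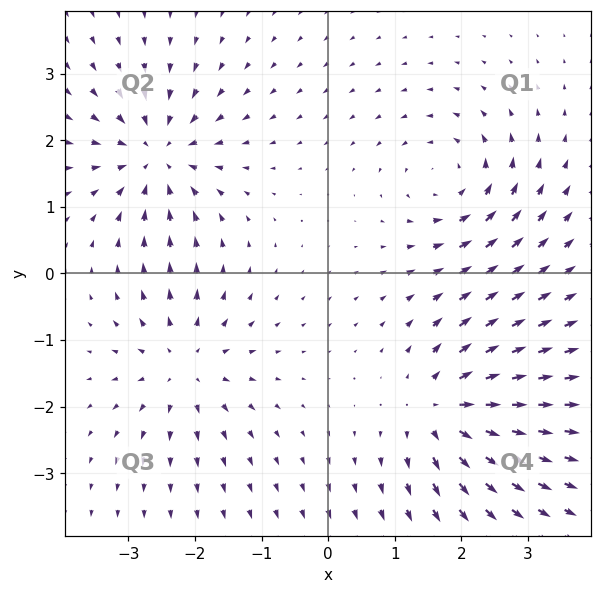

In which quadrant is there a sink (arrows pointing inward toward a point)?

The sink sits at approximately (-2.6, 1.8), which lies in quadrant Q2. The divergence there is about -6, negative as expected for a sink.

Q2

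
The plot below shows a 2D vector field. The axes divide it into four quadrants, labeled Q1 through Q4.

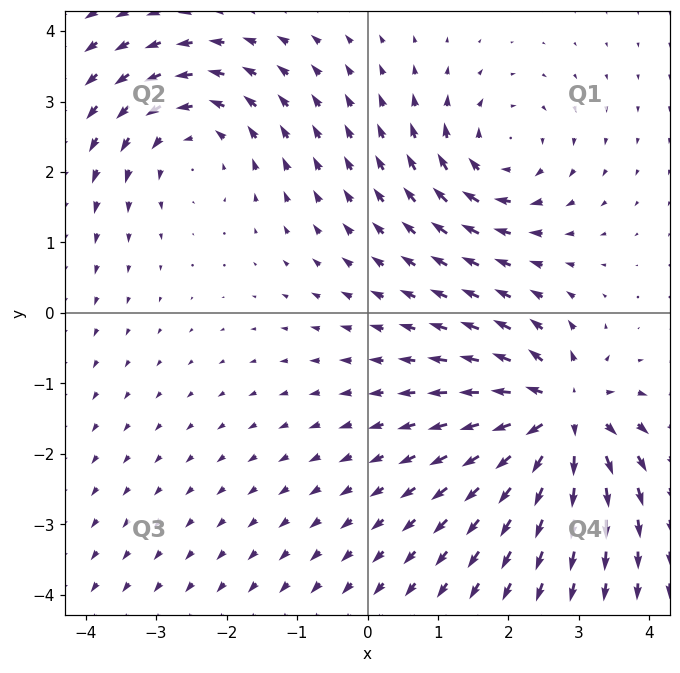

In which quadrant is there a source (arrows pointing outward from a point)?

Q4

The source sits at approximately (2.7, -1.5), which lies in quadrant Q4. The divergence there is about +6, positive as expected for a source.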